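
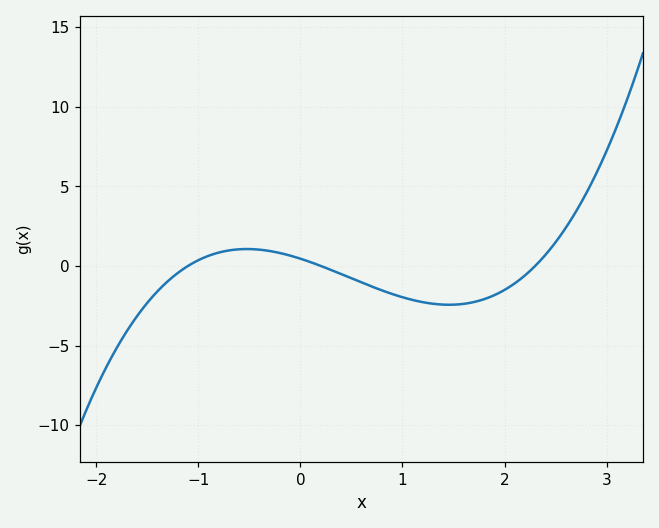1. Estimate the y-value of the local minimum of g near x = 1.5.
-2.44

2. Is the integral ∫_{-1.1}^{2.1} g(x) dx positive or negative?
negative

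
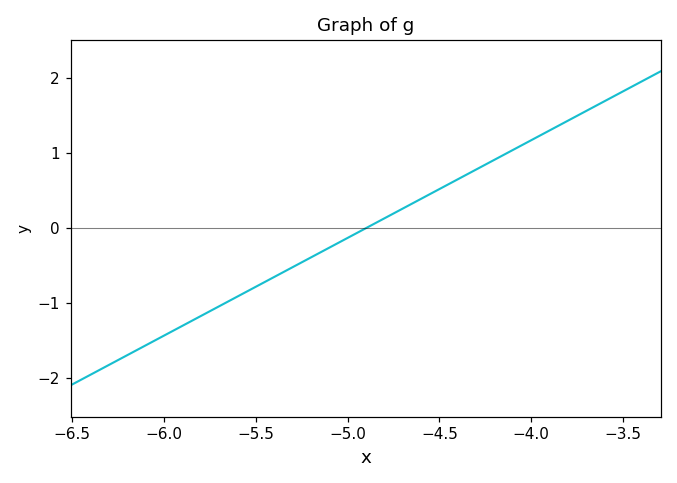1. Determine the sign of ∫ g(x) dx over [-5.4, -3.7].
positive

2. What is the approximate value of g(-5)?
-0.1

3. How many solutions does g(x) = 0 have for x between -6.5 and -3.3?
1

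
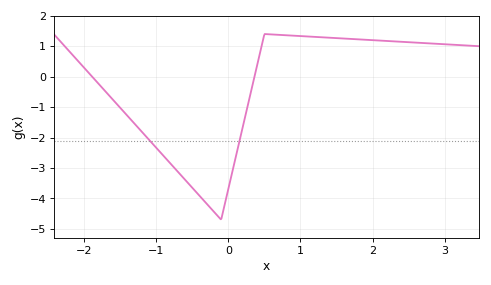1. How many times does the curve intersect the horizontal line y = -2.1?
2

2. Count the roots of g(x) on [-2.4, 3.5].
2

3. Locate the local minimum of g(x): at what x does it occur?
-0.1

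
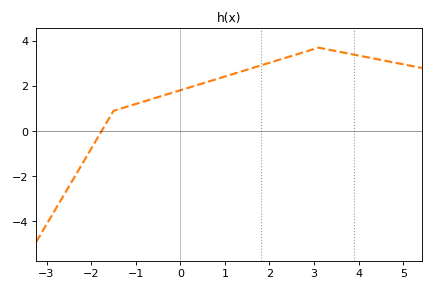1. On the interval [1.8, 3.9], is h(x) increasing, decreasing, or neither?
neither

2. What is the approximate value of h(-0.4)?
1.57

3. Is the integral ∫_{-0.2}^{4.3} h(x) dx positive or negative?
positive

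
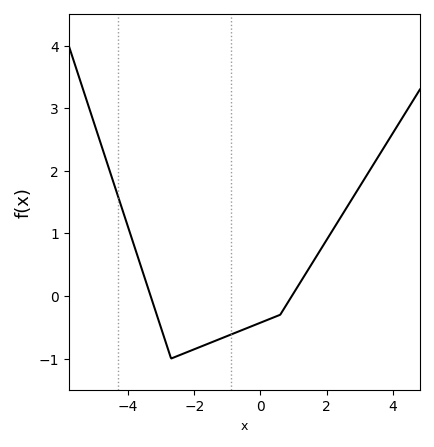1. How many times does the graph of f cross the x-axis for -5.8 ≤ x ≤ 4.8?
2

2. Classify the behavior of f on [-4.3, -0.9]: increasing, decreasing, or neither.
neither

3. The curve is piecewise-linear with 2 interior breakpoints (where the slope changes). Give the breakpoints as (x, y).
(-2.7, -1); (0.6, -0.3)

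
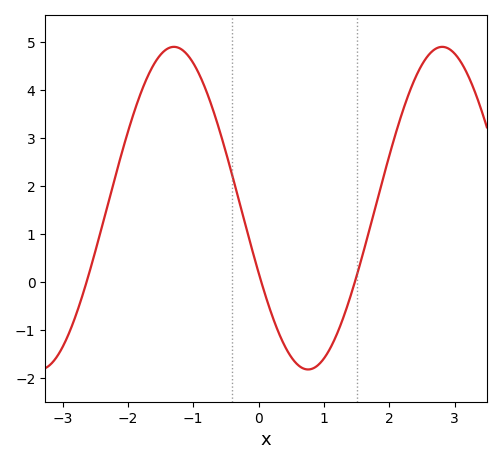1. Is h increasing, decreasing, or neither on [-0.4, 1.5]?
neither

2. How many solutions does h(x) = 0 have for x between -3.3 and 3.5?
3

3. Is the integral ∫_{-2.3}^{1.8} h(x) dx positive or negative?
positive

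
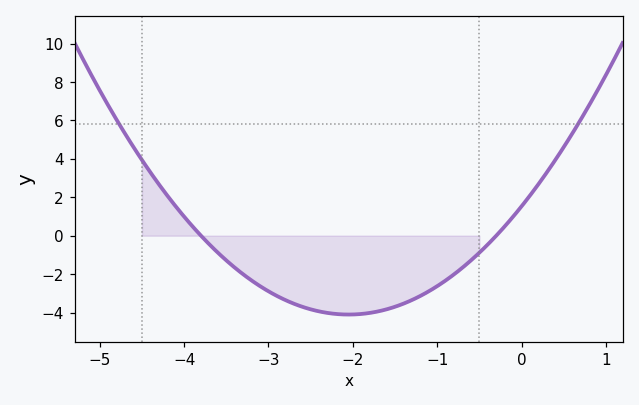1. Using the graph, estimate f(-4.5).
4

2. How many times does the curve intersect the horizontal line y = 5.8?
2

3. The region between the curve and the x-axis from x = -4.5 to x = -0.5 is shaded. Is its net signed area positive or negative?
negative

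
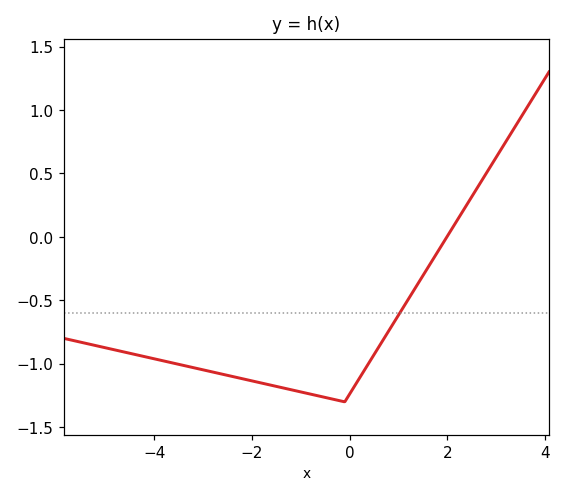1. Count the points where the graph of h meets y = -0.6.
1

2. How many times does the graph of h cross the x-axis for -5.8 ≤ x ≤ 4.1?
1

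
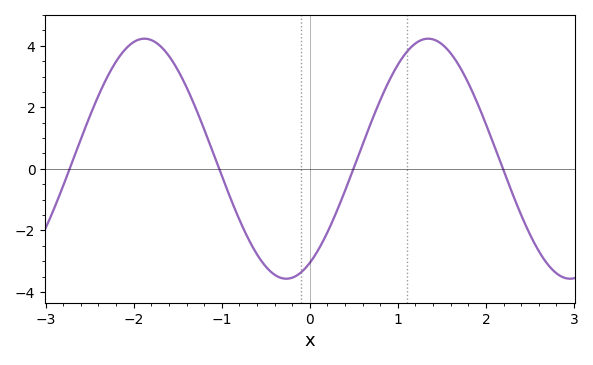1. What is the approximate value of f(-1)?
-0.2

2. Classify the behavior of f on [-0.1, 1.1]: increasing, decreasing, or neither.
increasing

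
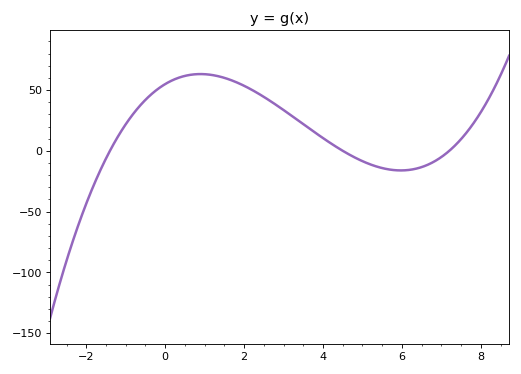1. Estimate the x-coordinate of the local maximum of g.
0.894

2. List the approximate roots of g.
-1.4, 4.5, 7.2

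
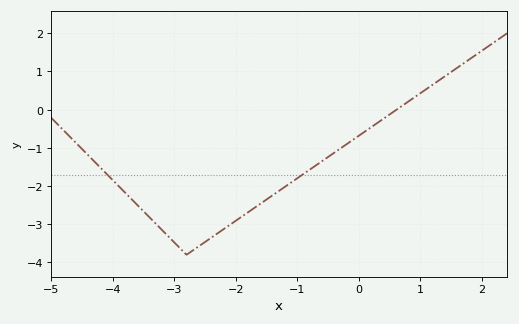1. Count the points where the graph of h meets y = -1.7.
2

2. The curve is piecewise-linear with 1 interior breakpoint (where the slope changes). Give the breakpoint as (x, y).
(-2.8, -3.8)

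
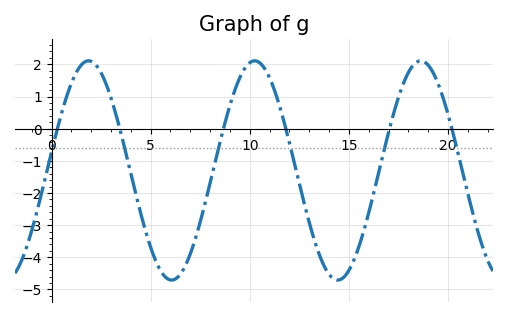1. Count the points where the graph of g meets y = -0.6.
6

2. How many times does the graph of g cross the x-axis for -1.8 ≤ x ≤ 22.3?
6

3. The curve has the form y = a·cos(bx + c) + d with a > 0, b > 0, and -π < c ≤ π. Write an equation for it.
y = 3.41cos(0.75x - 1.4) - 1.3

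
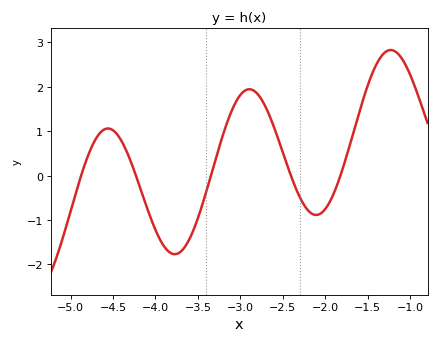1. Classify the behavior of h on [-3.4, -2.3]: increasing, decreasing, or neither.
neither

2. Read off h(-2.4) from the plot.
-0.017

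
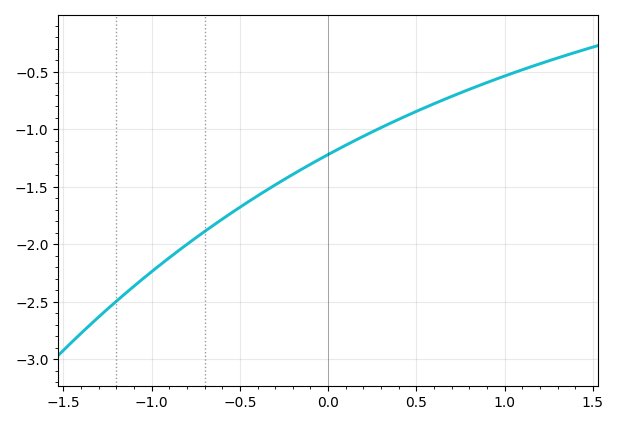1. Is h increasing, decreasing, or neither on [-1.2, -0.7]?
increasing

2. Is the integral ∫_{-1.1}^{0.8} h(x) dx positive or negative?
negative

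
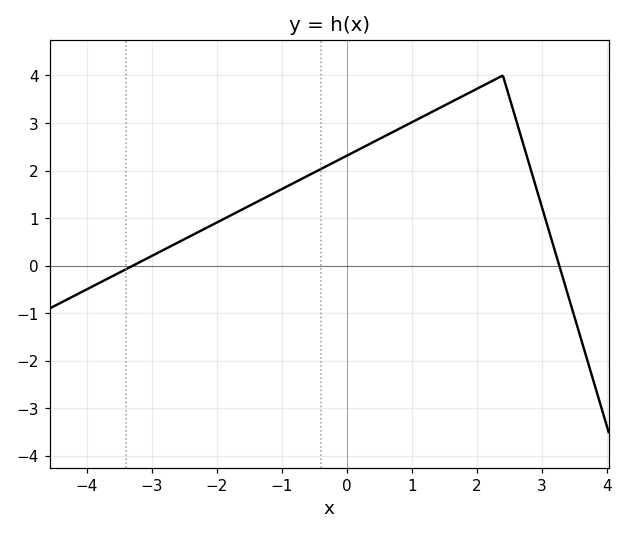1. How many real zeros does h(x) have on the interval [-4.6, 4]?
2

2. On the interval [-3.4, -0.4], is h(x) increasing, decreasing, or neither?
increasing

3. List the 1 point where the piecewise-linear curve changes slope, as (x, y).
(2.4, 4)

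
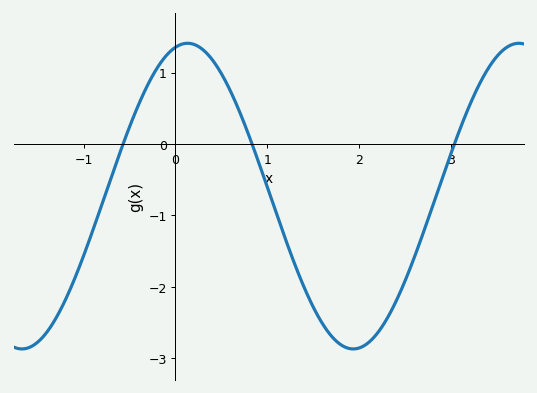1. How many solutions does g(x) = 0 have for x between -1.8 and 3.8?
3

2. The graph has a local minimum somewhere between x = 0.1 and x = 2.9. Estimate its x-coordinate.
1.94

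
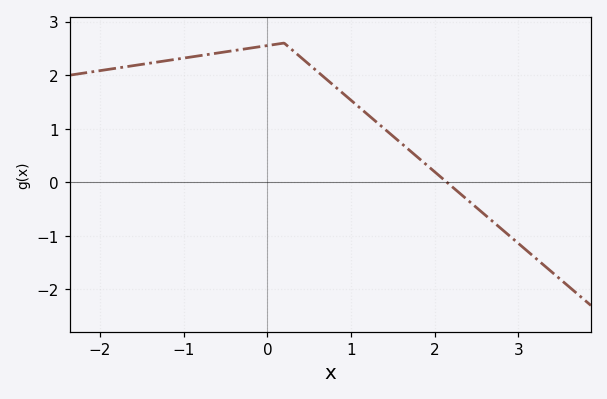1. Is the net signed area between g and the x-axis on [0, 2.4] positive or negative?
positive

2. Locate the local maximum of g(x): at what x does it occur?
0.2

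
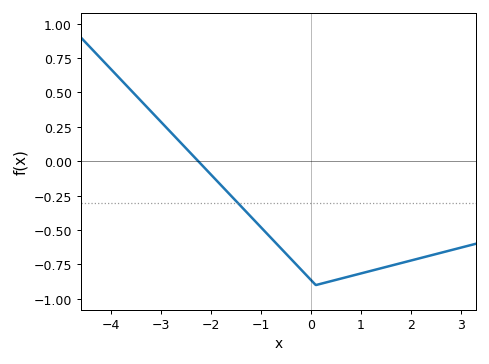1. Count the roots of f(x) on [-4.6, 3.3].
1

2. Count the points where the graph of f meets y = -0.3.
1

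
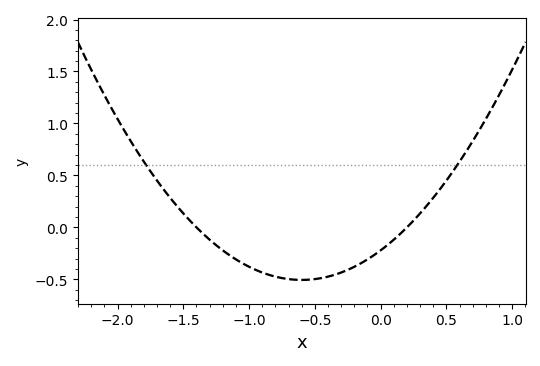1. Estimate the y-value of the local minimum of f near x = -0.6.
-0.5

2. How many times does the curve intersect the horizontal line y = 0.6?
2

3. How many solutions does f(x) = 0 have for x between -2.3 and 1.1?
2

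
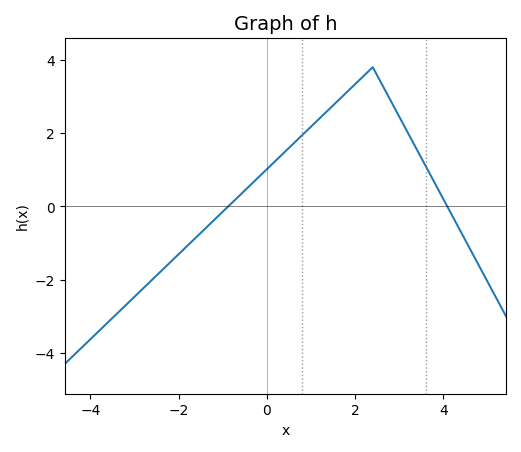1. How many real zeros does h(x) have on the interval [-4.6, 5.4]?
2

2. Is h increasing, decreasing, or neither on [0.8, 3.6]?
neither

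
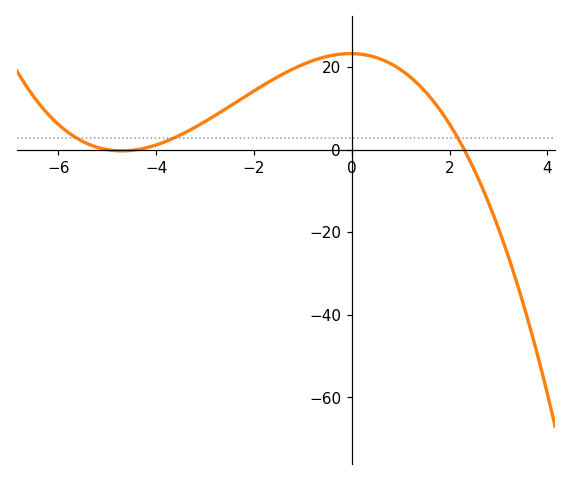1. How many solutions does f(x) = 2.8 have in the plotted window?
3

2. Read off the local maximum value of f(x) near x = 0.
24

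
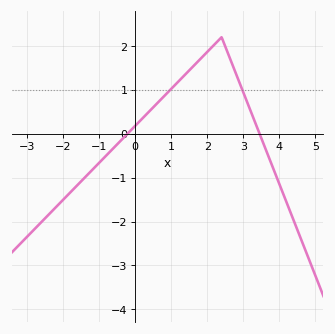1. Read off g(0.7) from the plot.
0.768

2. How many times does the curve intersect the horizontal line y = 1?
2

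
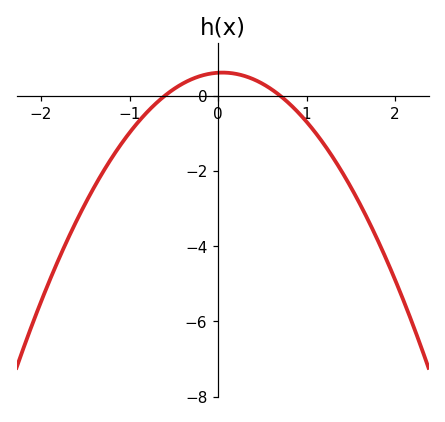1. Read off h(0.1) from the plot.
0.609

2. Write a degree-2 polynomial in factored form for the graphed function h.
y = -1.45(x + 0.6)(x - 0.7)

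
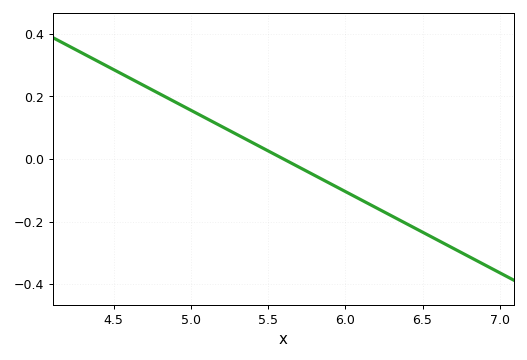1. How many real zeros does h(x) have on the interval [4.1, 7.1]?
1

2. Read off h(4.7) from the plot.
0.24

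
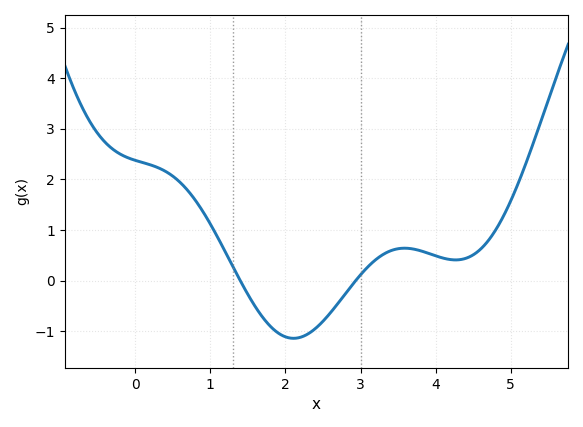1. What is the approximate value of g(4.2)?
0.415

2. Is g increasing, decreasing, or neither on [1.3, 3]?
neither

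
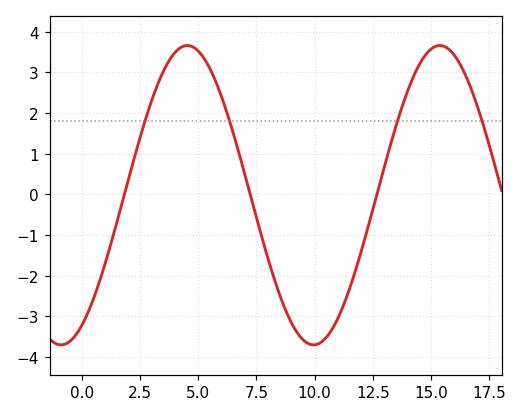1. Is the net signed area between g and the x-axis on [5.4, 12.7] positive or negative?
negative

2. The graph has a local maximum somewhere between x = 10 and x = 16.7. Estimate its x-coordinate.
15.4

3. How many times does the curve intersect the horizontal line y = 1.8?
4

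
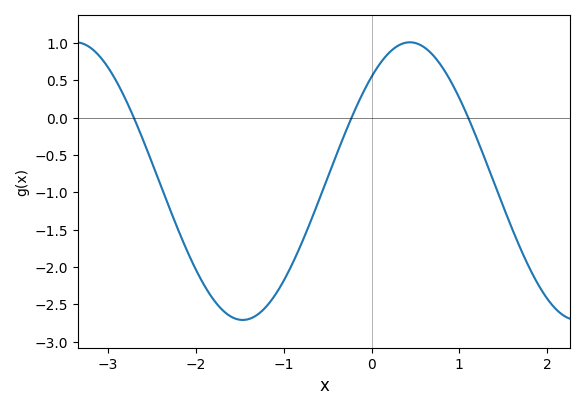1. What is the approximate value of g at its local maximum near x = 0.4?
1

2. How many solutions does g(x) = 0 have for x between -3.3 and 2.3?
3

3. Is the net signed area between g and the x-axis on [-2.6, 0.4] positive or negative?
negative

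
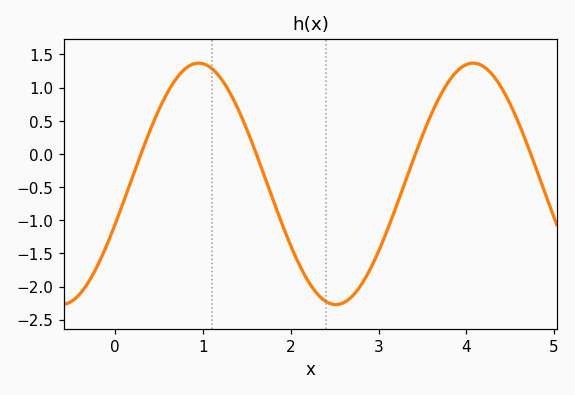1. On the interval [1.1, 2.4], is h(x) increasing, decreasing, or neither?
decreasing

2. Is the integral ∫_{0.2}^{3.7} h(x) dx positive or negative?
negative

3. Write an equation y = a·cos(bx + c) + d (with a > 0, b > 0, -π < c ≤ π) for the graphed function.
y = 1.82cos(2x - 1.9) - 0.45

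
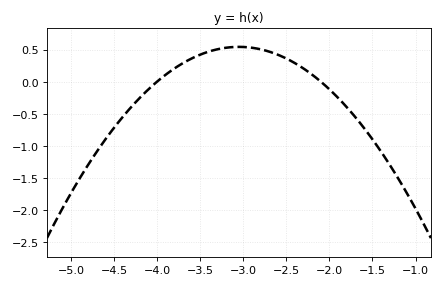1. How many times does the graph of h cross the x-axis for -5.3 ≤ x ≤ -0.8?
2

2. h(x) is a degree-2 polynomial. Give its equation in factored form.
y = -0.6(x + 4)(x + 2.1)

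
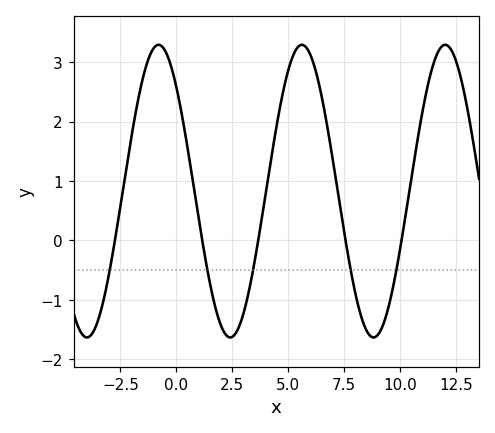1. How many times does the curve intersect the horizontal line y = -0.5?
5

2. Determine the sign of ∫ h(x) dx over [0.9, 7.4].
positive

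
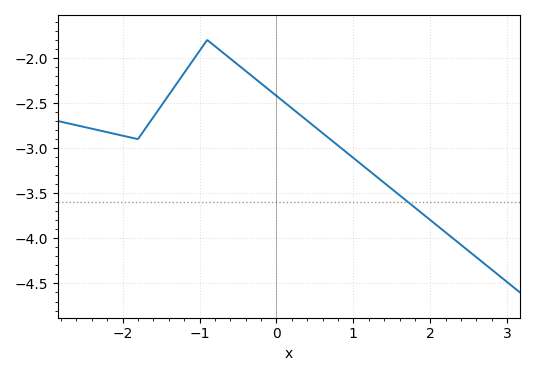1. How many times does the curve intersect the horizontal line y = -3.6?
1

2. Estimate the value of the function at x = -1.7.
-2.8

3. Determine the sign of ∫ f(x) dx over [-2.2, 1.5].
negative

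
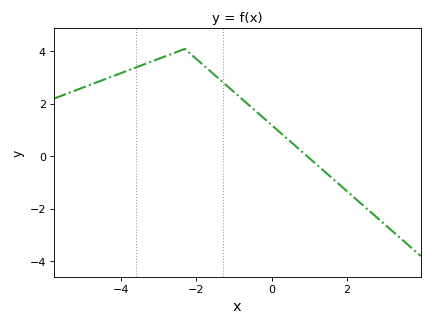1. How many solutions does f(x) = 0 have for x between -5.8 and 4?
1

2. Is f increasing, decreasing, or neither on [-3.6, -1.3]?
neither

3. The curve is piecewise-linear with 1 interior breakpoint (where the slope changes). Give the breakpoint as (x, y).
(-2.3, 4.1)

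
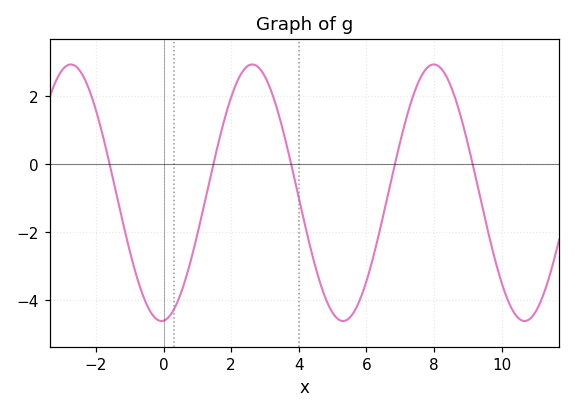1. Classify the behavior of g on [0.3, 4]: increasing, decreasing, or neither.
neither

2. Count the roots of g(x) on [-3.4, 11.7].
5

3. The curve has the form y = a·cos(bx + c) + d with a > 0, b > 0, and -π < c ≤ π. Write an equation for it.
y = 3.77cos(1.2x - 3.1) - 0.85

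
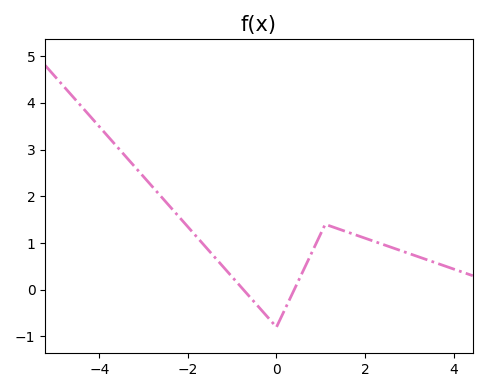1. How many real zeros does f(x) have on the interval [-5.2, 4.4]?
2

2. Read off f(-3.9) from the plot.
3.4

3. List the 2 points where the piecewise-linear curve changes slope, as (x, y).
(0, -0.8); (1.1, 1.4)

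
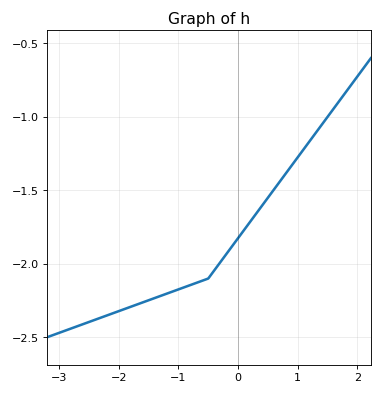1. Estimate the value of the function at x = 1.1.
-1.2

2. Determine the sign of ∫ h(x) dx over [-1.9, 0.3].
negative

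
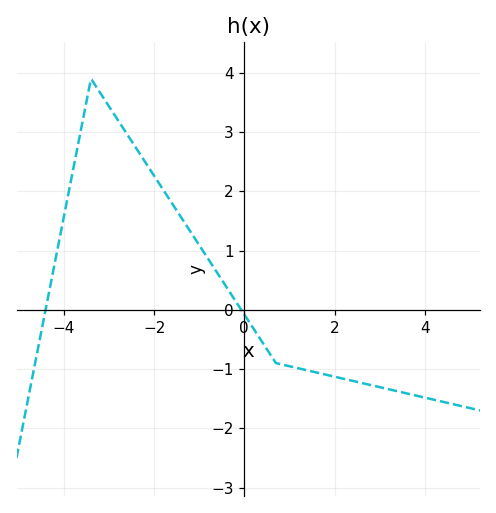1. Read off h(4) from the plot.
-1.5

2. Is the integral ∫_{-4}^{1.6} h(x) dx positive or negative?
positive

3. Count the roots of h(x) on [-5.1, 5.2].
2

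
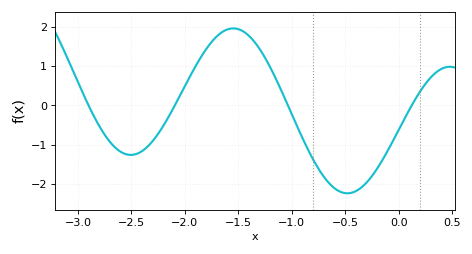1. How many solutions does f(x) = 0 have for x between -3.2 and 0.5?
4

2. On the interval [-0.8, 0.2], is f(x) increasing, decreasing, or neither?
neither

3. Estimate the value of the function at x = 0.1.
-0.1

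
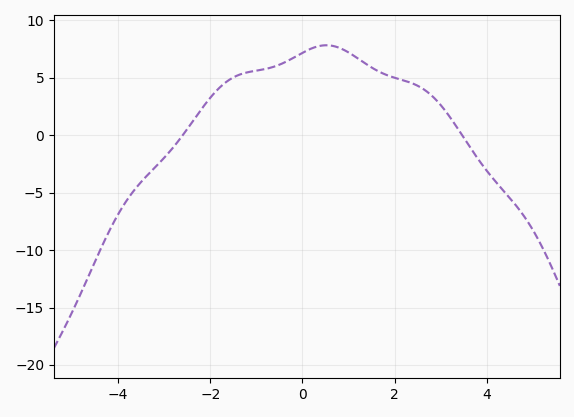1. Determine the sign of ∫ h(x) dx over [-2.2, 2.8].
positive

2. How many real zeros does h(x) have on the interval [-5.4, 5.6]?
2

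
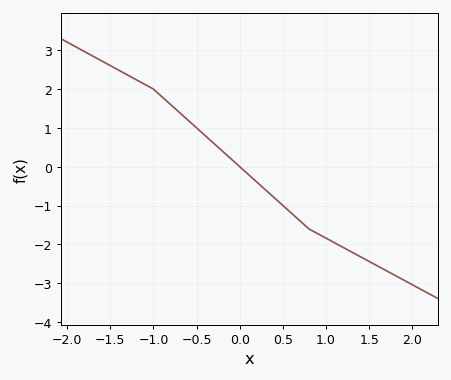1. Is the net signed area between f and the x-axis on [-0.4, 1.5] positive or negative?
negative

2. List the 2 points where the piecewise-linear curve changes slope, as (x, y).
(-1, 2); (0.8, -1.6)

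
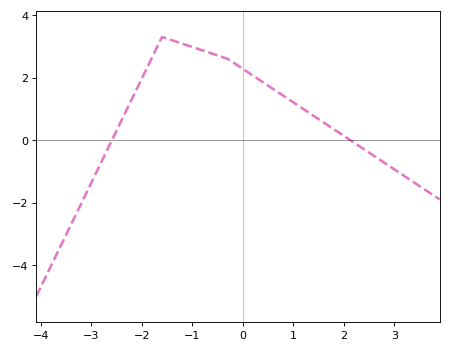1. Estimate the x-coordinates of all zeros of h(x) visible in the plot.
-2.6, 2.2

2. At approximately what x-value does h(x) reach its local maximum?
-1.6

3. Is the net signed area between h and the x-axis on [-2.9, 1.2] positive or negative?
positive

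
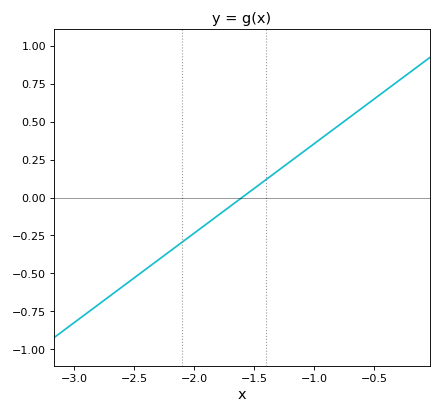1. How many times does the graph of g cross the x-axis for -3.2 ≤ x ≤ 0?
1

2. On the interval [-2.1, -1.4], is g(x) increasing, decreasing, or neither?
increasing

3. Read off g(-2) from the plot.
-0.25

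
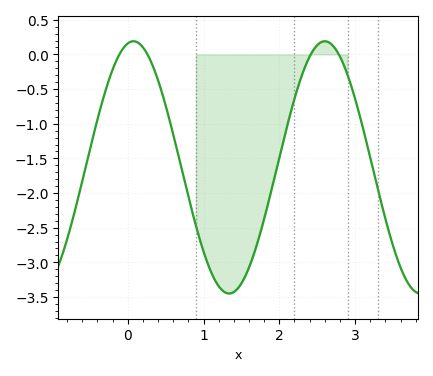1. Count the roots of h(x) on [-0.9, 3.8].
4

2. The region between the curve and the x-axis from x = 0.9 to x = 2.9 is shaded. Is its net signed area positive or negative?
negative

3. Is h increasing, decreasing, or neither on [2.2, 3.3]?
neither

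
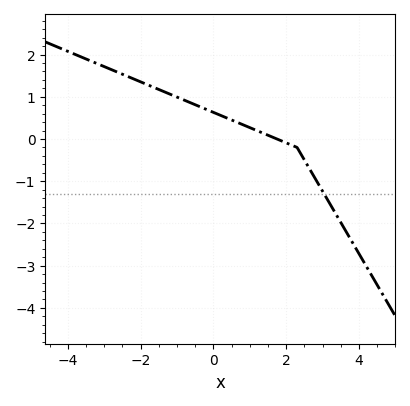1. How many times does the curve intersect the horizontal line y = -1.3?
1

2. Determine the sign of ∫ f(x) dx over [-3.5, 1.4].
positive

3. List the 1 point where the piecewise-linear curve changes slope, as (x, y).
(2.3, -0.2)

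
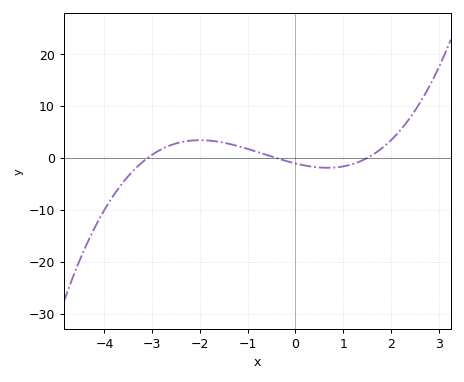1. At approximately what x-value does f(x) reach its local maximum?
-2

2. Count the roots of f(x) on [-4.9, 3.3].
3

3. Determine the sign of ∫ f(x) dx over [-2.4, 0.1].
positive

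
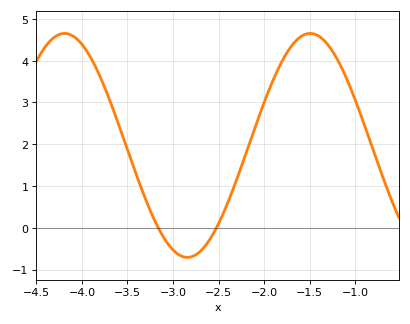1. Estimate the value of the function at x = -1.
3.1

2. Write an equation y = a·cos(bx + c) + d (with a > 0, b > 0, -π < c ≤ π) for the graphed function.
y = 2.68cos(2.3x - 2.8) + 1.97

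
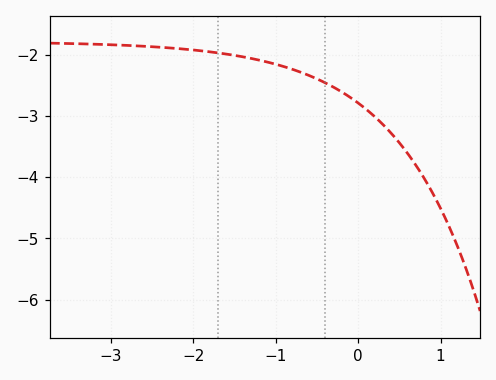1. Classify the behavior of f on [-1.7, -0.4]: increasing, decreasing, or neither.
decreasing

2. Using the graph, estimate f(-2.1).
-1.9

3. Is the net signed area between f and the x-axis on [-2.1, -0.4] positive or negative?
negative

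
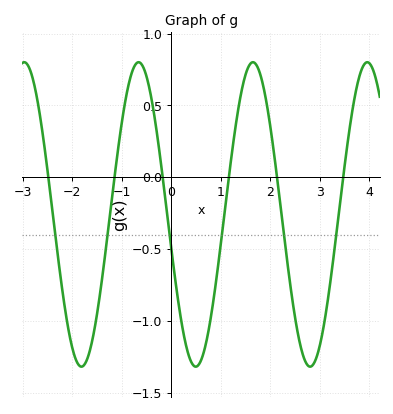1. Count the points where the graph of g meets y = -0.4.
6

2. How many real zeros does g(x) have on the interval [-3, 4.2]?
6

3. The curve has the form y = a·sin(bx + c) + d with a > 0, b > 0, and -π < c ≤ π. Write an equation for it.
y = 1.06sin(2.72x - 2.92) - 0.26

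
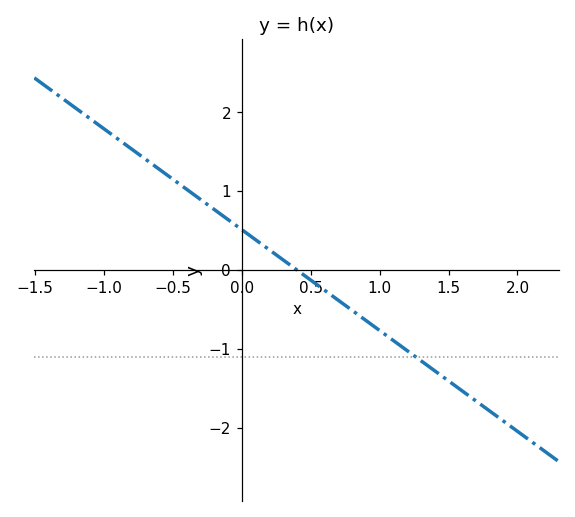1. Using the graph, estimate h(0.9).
-0.6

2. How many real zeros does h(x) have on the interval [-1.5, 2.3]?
1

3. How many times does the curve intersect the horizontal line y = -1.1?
1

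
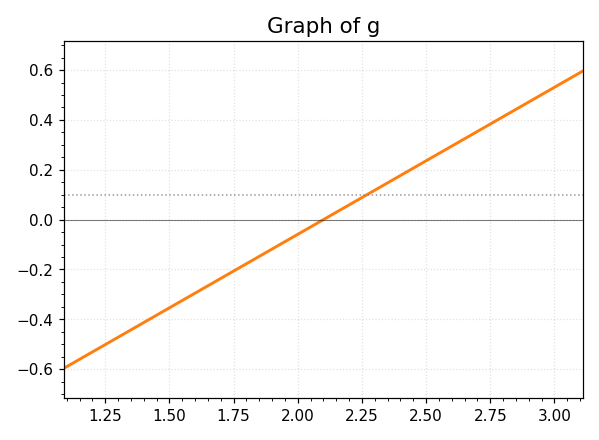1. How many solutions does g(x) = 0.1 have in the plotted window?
1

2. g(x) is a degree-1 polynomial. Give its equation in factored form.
y = 0.59(x - 2.1)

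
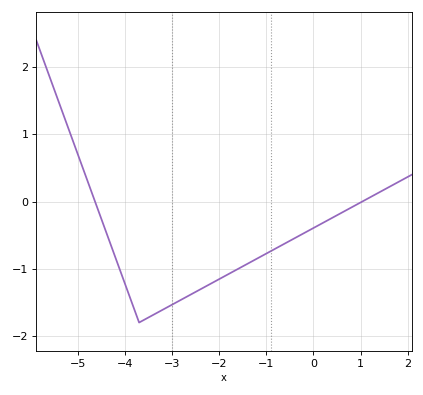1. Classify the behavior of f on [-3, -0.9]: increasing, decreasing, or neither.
increasing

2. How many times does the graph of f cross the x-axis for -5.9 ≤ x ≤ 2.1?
2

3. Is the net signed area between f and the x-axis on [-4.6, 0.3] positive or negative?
negative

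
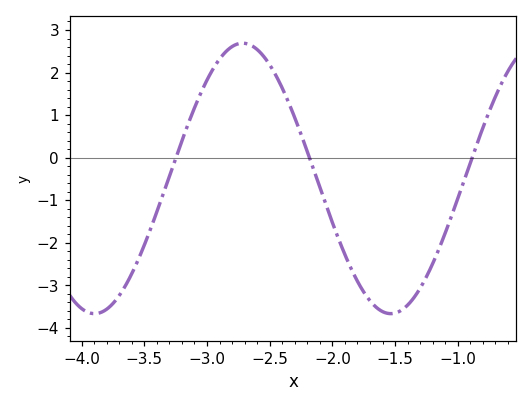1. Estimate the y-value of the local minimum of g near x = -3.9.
-3.7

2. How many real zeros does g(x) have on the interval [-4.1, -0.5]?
3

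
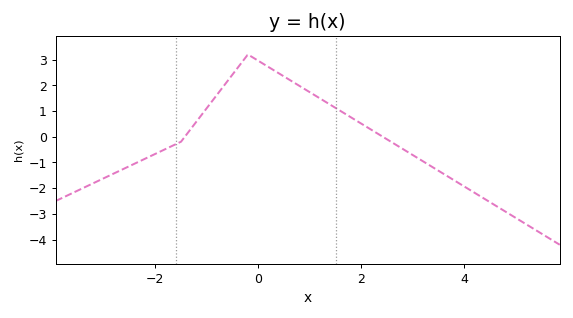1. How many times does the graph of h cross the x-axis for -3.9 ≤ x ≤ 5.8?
2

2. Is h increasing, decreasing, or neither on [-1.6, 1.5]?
neither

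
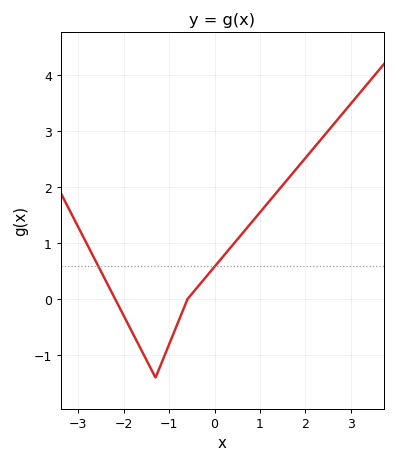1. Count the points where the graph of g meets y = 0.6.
2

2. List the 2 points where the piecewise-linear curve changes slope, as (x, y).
(-1.3, -1.4); (-0.6, 0)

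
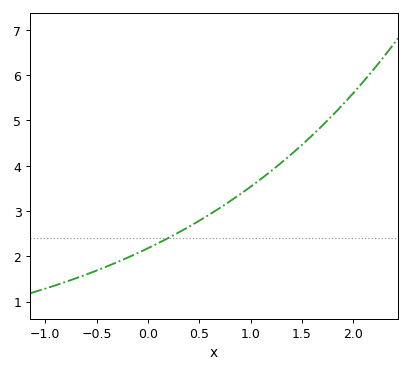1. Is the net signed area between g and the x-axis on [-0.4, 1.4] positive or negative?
positive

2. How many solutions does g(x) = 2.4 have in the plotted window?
1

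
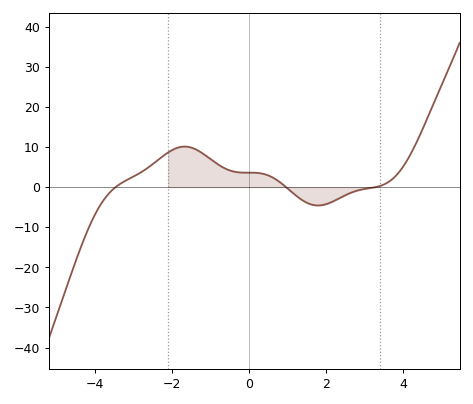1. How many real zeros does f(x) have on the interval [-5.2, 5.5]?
3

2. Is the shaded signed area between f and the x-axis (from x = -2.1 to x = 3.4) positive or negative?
positive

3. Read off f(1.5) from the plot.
-3.92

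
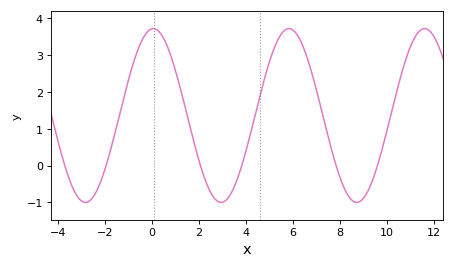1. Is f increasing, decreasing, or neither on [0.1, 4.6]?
neither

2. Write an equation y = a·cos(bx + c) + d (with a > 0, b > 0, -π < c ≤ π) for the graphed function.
y = 2.36cos(1.1x - 0.07) + 1.36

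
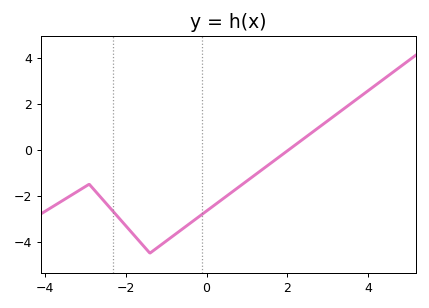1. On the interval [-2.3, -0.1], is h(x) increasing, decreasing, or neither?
neither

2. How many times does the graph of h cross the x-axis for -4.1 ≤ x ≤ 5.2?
1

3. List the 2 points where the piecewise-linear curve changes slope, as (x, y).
(-2.9, -1.5); (-1.4, -4.5)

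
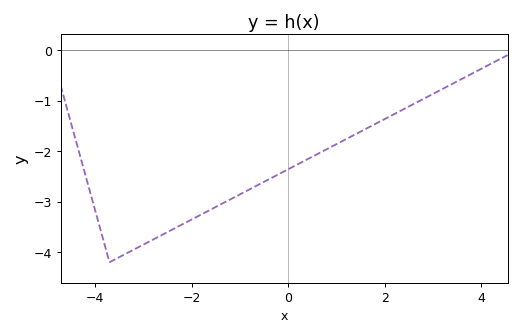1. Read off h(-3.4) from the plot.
-4.05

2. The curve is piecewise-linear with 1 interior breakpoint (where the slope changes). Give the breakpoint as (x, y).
(-3.7, -4.2)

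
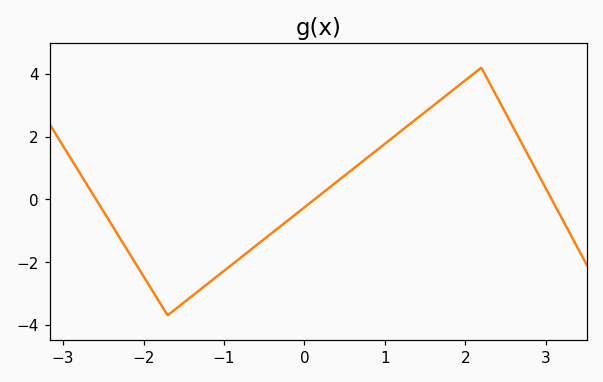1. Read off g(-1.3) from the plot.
-2.8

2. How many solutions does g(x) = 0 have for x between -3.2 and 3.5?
3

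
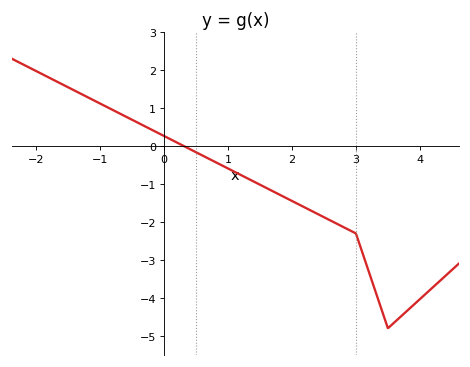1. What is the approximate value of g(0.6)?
-0.246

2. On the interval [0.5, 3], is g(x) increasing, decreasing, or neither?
decreasing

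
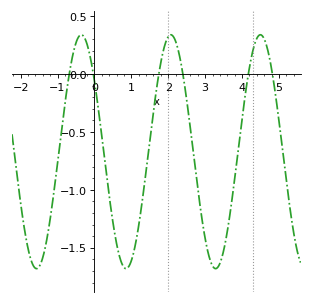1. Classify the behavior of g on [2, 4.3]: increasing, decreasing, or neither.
neither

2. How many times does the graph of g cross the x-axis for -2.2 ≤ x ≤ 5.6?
6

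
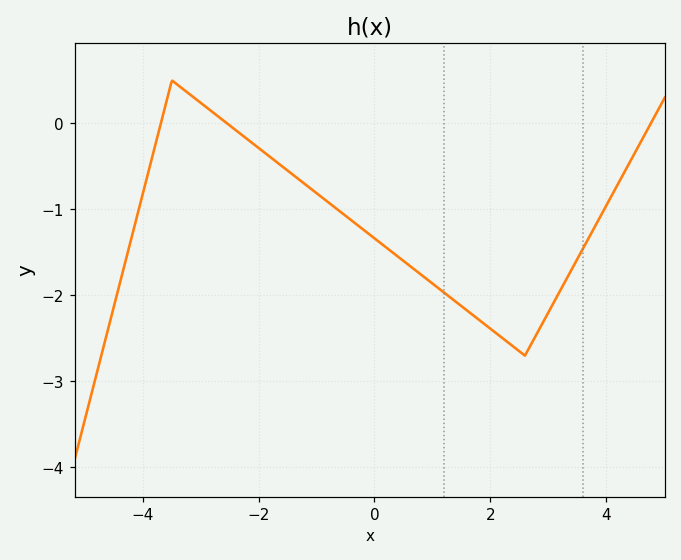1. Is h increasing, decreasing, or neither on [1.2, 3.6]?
neither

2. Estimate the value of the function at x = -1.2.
-0.7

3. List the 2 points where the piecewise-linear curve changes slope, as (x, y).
(-3.5, 0.5); (2.6, -2.7)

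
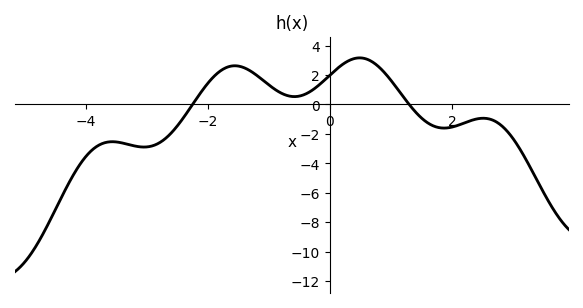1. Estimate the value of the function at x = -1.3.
2.2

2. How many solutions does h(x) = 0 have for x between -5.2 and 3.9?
2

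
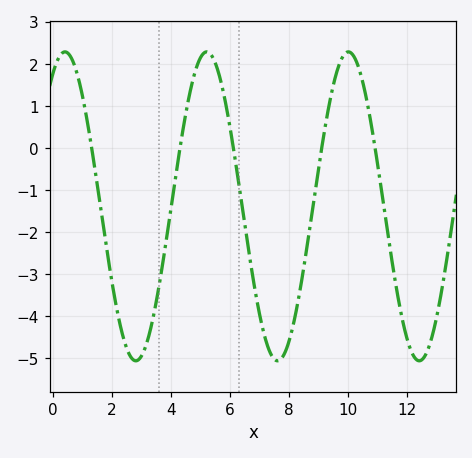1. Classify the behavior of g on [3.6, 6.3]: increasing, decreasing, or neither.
neither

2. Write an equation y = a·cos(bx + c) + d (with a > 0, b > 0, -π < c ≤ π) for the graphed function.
y = 3.67cos(1.31x - 0.552) - 1.39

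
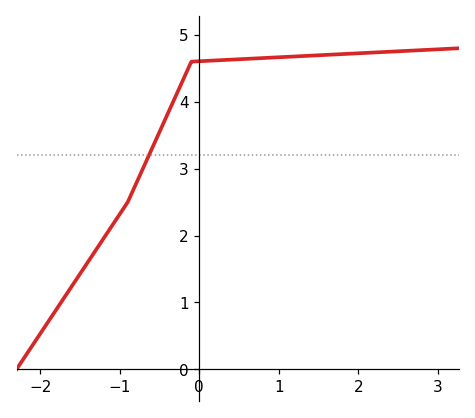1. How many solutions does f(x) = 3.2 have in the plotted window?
1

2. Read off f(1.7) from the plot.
4.71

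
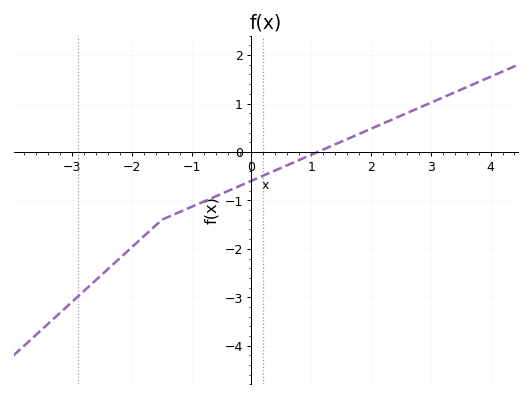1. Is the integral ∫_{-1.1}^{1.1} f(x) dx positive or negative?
negative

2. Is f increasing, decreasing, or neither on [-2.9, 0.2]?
increasing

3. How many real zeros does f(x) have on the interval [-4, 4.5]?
1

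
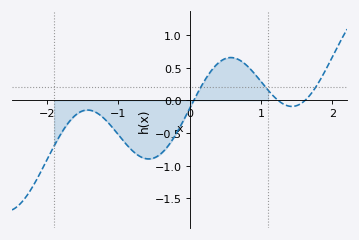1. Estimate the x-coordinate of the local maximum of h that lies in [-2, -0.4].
-1.4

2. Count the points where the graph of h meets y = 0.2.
3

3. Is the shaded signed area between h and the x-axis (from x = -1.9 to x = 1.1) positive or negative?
negative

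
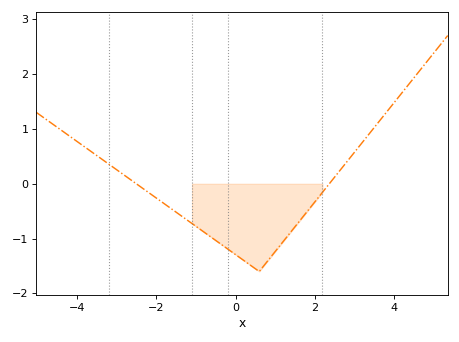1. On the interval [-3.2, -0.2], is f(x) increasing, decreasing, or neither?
decreasing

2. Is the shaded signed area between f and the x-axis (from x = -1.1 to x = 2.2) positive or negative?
negative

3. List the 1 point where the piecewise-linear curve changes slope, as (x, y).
(0.6, -1.6)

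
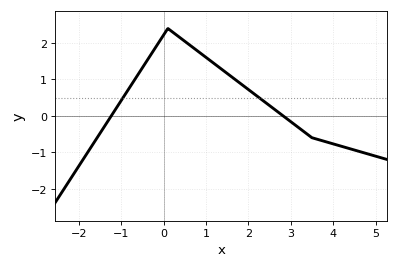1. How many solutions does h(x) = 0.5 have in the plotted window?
2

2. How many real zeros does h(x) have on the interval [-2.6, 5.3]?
2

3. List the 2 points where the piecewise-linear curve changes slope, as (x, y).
(0.1, 2.4); (3.5, -0.6)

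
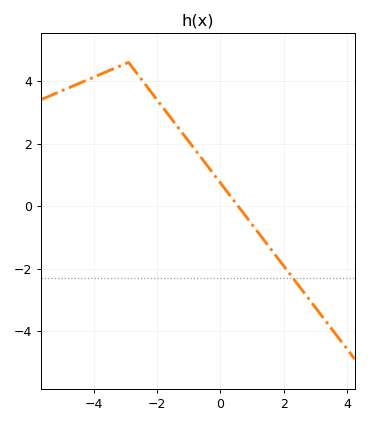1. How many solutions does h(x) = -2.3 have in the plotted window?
1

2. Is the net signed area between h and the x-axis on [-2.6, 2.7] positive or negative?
positive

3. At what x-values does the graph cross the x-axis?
0.6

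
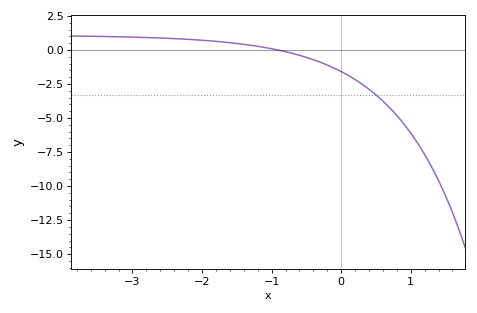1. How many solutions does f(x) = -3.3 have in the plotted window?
1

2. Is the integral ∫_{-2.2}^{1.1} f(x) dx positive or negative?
negative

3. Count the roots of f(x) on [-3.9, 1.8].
1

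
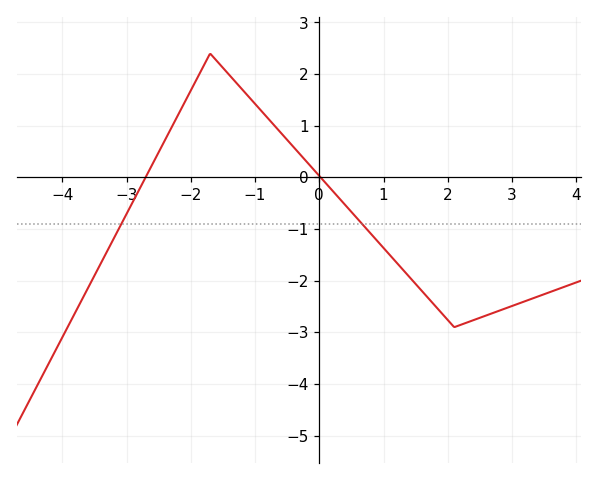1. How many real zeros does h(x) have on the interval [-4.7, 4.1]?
2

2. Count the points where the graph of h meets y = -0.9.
2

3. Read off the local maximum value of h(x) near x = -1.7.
2.4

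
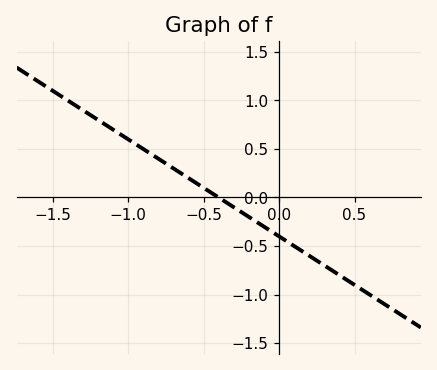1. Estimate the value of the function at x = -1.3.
0.9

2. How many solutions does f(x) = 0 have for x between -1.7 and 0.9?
1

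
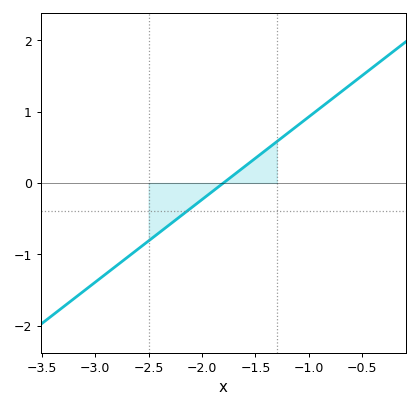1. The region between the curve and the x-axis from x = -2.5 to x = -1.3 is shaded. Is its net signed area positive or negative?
negative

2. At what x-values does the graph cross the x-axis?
-1.8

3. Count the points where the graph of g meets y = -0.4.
1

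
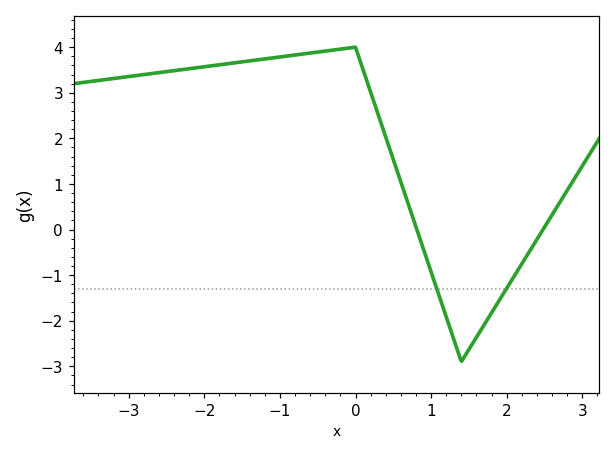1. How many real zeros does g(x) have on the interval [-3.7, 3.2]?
2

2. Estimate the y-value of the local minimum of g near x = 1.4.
-2.9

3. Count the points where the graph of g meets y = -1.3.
2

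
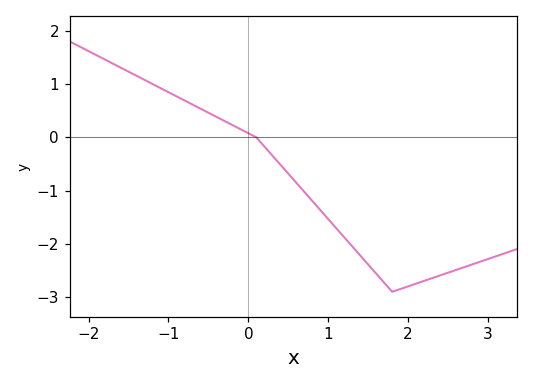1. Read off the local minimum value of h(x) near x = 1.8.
-2.9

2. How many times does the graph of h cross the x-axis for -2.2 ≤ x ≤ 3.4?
1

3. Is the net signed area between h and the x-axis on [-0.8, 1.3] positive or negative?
negative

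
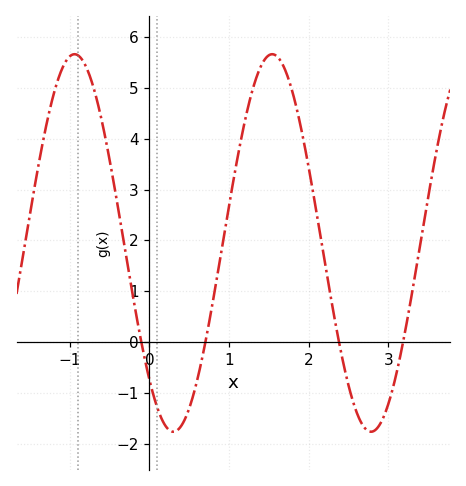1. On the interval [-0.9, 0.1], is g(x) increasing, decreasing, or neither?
decreasing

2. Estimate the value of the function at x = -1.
5.62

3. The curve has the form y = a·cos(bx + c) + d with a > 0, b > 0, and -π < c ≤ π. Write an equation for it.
y = 3.71cos(2.53x + 2.38) + 1.95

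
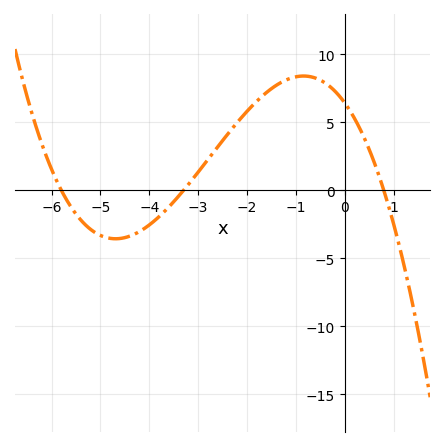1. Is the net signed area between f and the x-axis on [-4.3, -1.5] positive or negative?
positive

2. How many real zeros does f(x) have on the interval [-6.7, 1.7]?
3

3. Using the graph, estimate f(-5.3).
-2.5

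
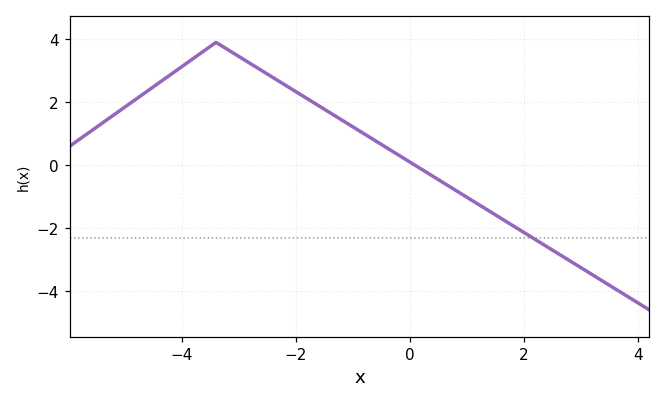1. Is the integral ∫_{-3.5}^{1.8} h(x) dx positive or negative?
positive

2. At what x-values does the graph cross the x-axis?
0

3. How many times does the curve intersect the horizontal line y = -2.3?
1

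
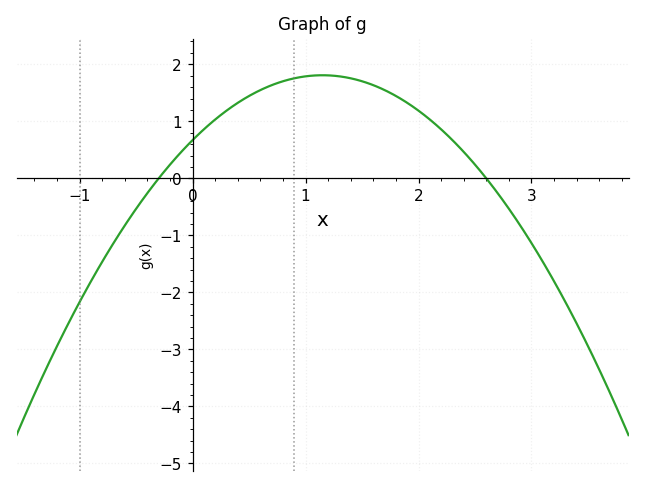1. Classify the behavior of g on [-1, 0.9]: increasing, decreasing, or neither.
increasing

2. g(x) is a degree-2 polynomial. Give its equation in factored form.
y = -0.86(x + 0.3)(x - 2.6)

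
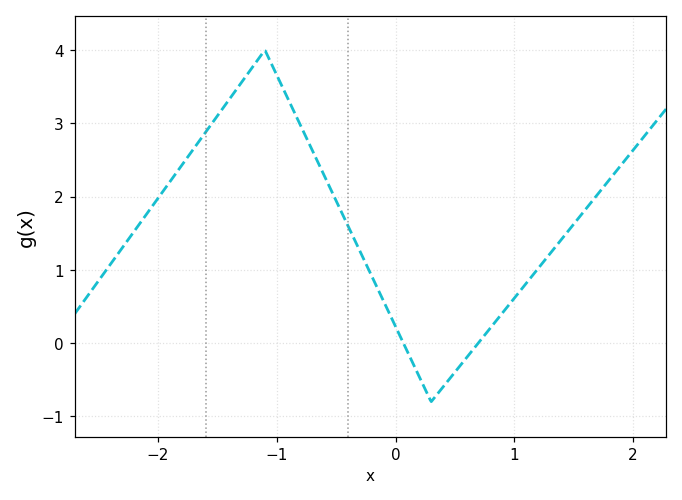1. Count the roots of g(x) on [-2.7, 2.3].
2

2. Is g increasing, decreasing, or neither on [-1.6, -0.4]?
neither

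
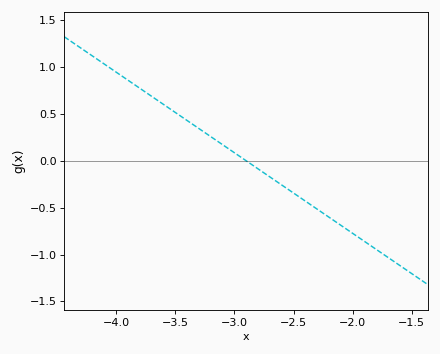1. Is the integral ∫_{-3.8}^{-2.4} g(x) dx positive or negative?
positive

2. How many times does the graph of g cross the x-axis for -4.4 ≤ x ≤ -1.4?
1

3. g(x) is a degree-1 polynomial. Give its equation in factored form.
y = -0.86(x + 2.9)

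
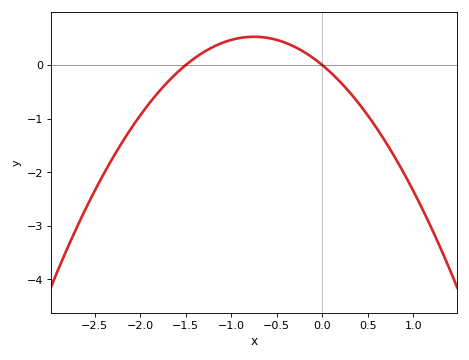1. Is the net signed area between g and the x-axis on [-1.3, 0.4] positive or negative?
positive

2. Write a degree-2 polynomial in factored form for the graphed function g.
y = -0.94(x + 1.5)(x - 0)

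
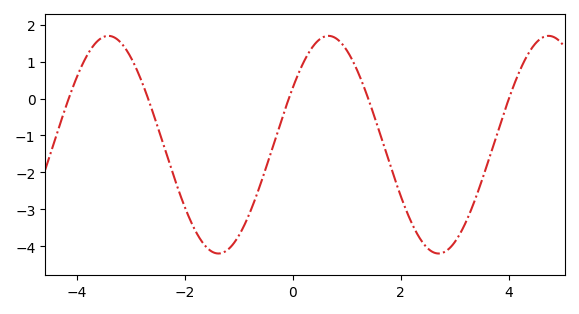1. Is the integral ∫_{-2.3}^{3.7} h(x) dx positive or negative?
negative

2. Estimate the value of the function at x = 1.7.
-1.3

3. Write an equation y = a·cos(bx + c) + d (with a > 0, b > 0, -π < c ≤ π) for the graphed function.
y = 2.95cos(1.5x - 1) - 1.25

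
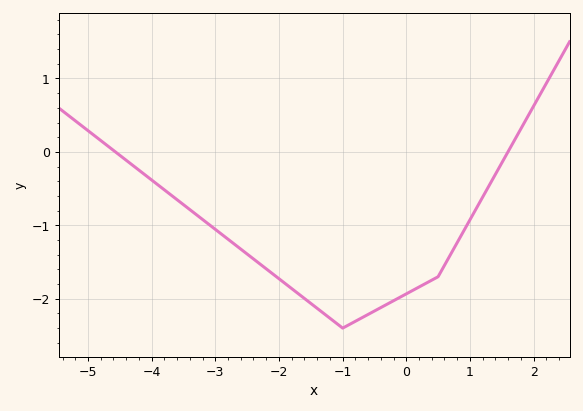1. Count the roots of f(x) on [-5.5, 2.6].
2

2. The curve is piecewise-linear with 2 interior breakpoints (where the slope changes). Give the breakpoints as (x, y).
(-1, -2.4); (0.5, -1.7)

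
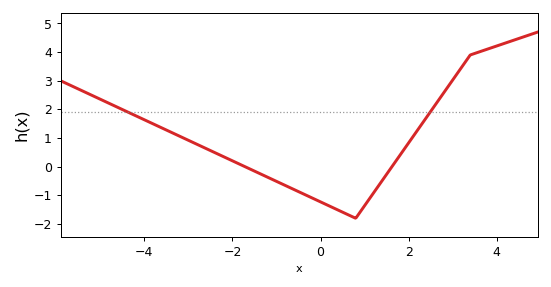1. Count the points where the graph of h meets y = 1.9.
2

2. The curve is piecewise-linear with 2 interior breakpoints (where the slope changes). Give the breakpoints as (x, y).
(0.8, -1.8); (3.4, 3.9)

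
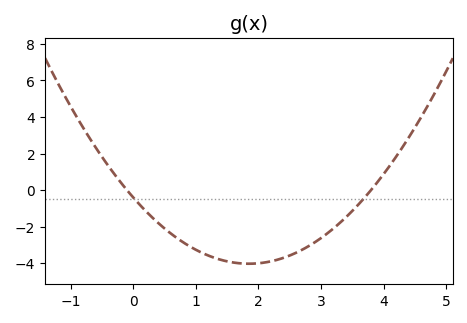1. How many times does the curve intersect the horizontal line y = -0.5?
2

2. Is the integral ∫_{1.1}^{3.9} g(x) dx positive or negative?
negative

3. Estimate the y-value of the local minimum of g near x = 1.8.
-4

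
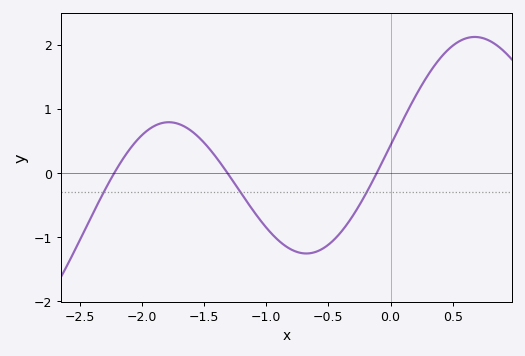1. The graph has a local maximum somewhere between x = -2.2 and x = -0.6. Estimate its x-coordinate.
-1.8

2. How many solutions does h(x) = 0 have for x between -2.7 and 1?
3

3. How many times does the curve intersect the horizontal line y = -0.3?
3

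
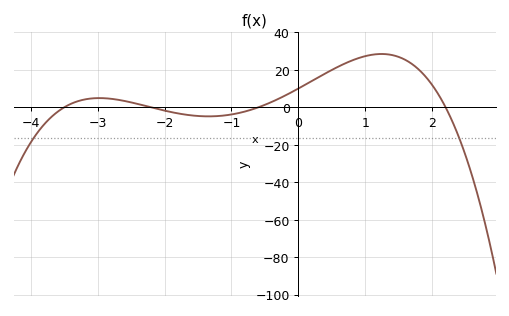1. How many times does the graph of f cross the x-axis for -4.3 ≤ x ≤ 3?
4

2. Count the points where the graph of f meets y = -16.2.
2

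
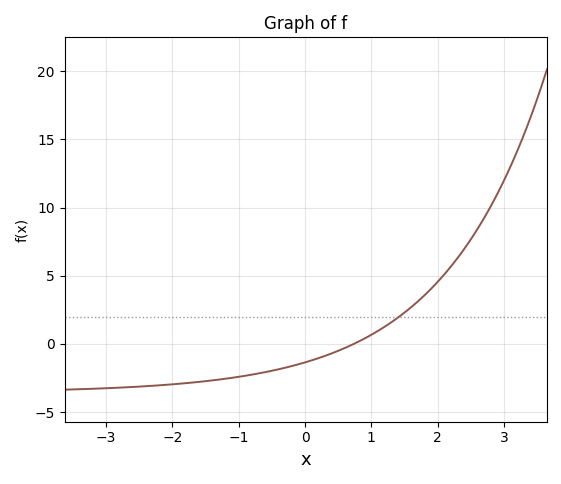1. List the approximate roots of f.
0.738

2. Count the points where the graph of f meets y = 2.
1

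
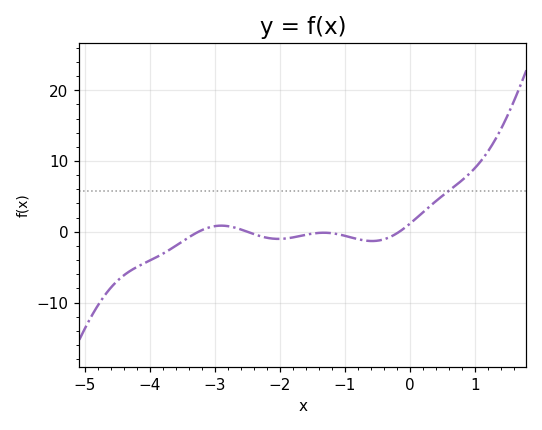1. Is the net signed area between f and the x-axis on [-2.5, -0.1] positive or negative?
negative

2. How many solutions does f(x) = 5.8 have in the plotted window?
1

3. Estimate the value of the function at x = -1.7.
-0.62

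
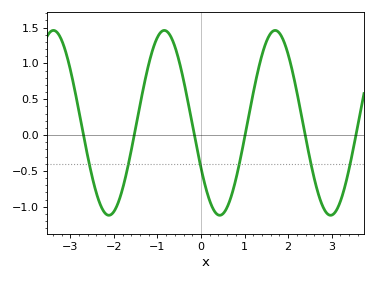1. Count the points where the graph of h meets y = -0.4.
6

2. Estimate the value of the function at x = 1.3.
0.9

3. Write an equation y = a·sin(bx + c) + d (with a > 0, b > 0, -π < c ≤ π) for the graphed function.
y = 1.29sin(2.5x - 2.6) + 0.17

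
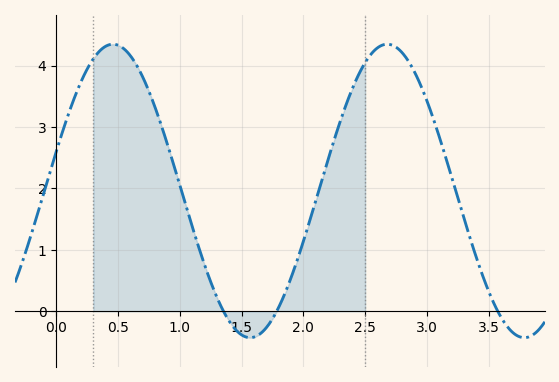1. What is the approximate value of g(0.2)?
3.74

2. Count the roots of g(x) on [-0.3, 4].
3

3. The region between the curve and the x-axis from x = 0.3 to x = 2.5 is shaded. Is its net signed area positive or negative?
positive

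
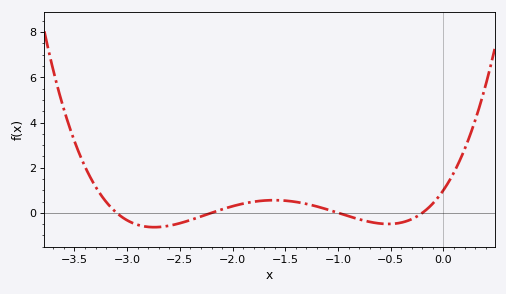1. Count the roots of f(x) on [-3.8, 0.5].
4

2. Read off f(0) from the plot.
1.01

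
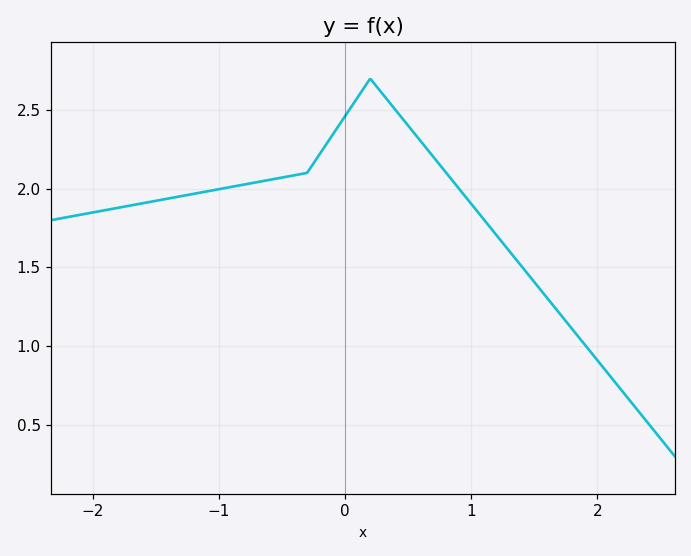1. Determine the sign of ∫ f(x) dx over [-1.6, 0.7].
positive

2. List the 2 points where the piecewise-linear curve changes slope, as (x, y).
(-0.3, 2.1); (0.2, 2.7)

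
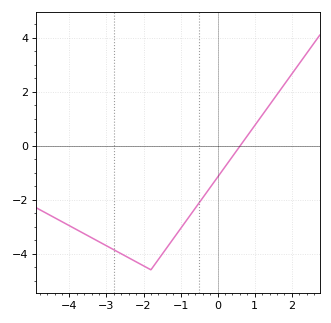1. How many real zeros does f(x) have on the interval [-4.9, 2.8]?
1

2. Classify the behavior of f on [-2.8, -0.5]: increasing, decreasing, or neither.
neither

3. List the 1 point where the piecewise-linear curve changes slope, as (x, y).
(-1.8, -4.6)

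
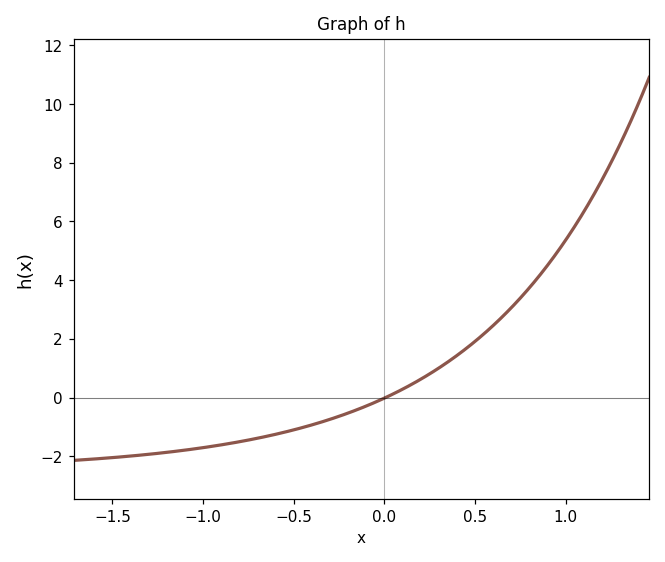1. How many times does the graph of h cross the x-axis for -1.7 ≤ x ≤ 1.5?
1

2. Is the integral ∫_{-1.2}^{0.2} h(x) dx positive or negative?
negative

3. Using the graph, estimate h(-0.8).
-1.6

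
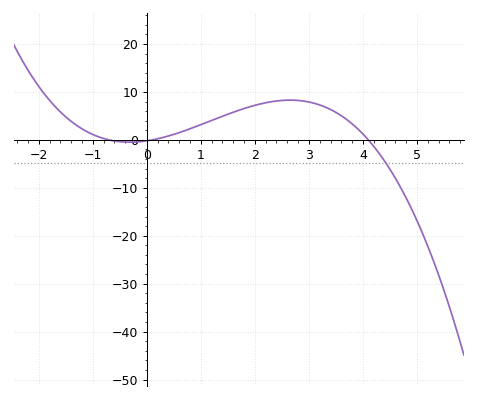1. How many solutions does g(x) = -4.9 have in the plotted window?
1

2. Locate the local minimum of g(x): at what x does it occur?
-0.317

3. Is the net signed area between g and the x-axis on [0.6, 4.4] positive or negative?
positive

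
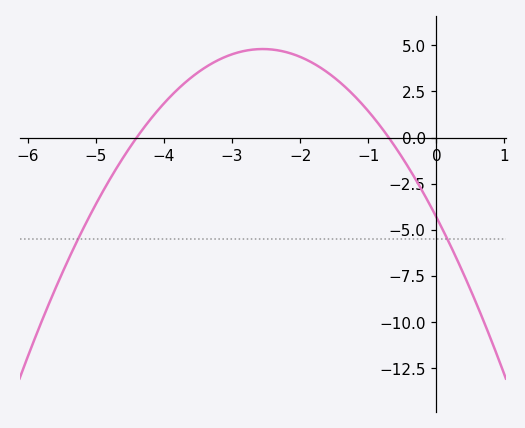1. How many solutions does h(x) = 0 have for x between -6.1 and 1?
2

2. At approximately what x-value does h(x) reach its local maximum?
-2.6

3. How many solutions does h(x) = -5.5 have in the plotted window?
2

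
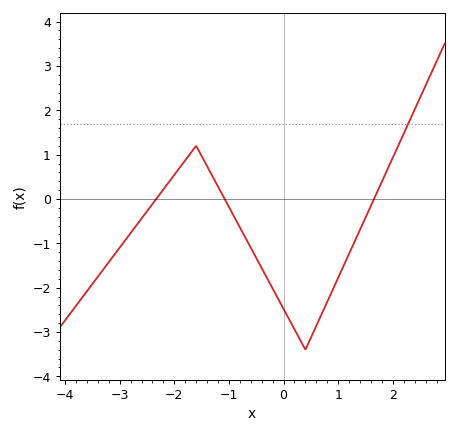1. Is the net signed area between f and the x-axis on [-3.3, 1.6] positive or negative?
negative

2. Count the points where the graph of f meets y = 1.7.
1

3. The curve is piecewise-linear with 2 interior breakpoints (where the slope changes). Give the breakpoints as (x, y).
(-1.6, 1.2); (0.4, -3.4)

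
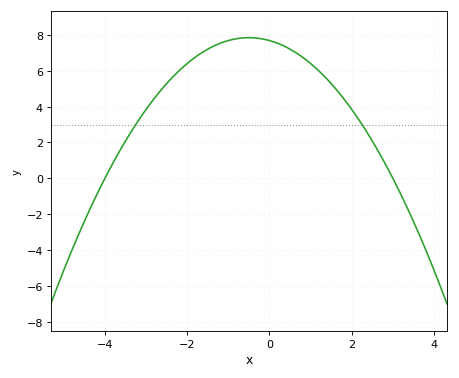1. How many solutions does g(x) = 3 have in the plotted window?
2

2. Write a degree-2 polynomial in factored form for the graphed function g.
y = -0.64(x + 4)(x - 3)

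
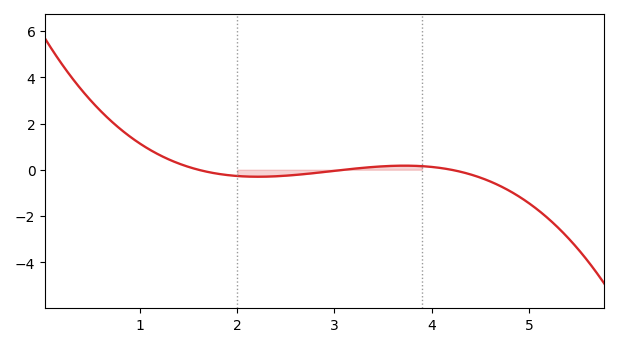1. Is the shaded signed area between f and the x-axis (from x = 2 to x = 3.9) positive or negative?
negative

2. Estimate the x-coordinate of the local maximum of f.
3.7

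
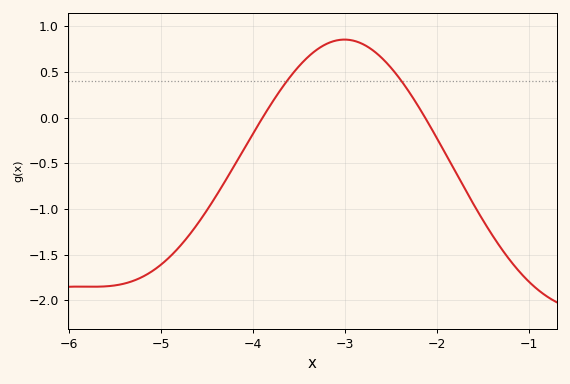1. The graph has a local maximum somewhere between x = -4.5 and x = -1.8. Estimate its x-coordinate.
-3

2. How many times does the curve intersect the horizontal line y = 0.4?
2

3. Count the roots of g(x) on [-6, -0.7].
2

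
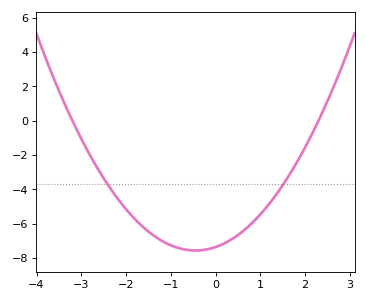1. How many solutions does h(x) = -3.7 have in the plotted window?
2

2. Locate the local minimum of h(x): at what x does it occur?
-0.45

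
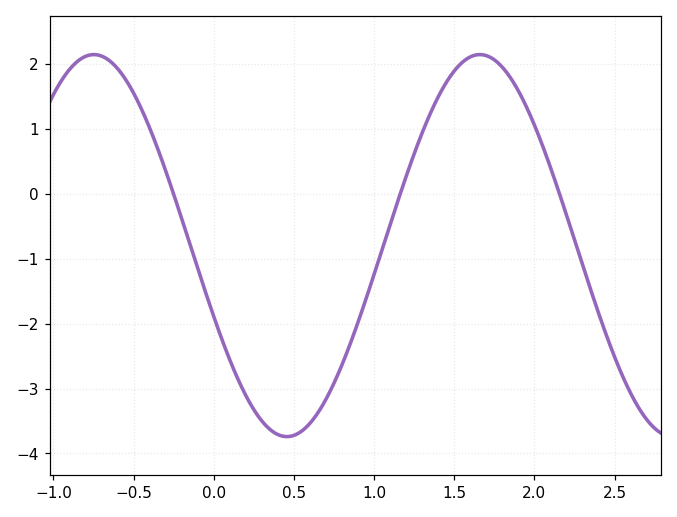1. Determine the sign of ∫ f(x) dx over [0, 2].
negative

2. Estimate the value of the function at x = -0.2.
-0.384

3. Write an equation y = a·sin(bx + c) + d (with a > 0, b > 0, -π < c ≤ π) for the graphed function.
y = 2.94sin(2.61x - 2.76) - 0.8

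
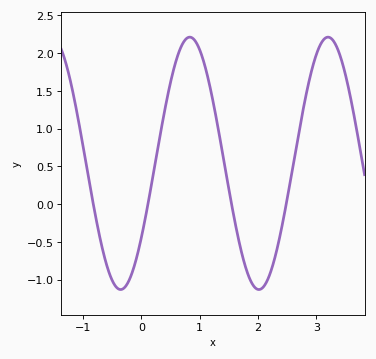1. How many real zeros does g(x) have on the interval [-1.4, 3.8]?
4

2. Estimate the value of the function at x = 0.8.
2.2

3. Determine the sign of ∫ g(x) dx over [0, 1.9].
positive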